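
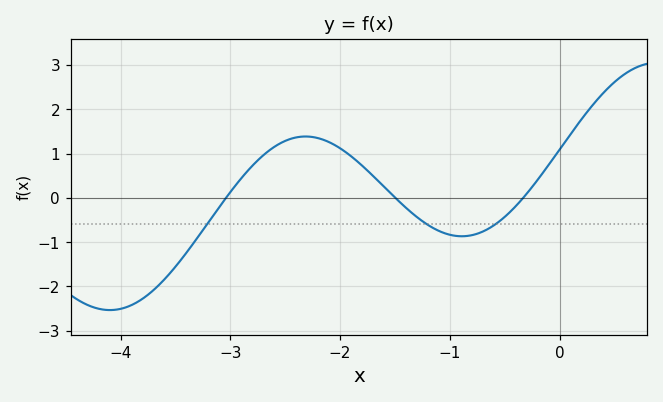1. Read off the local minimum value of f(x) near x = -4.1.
-2.53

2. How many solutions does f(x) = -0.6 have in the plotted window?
3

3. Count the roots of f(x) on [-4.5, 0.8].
3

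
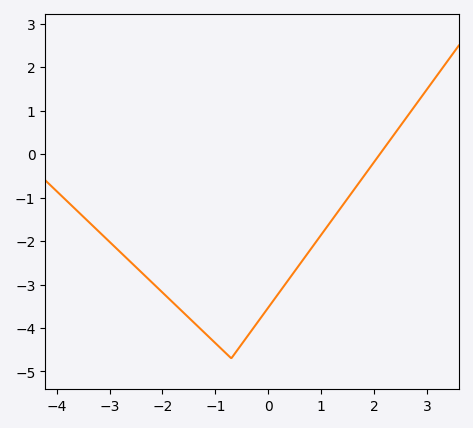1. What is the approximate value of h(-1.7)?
-3.5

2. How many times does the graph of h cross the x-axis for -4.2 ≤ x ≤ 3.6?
1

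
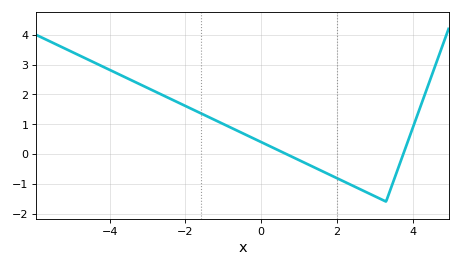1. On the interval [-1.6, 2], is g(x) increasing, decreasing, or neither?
decreasing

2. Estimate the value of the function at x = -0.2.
0.5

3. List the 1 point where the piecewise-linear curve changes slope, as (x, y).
(3.3, -1.6)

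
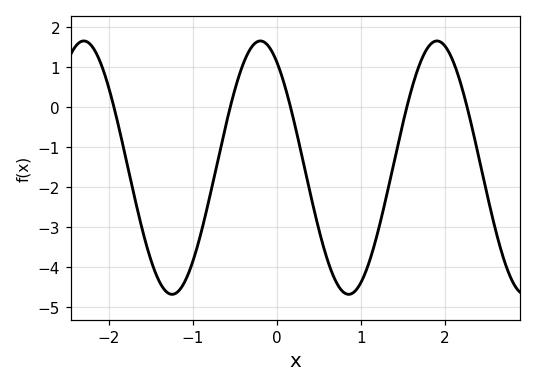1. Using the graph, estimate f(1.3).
-2.3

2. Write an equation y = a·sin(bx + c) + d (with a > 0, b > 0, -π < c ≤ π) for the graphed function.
y = 3.17sin(3x + 2.2) - 1.51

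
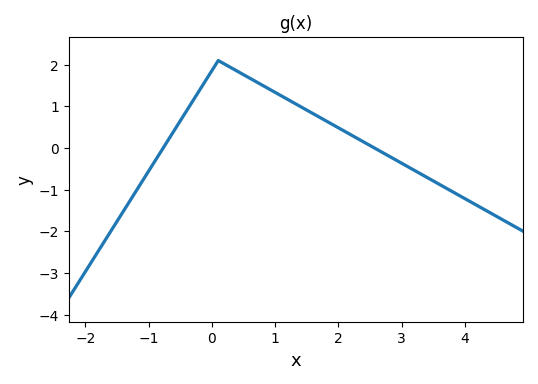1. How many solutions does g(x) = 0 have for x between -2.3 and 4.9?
2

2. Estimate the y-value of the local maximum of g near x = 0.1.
2.1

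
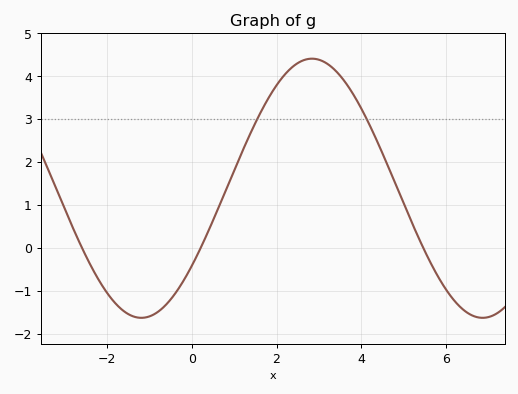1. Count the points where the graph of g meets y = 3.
2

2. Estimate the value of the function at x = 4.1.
3.06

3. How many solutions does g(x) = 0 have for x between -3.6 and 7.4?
3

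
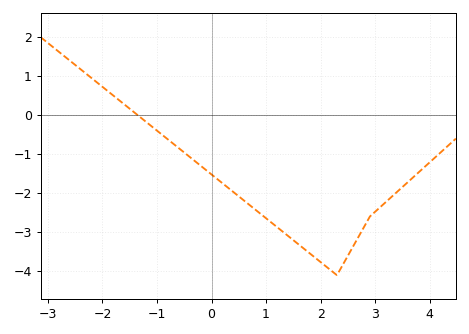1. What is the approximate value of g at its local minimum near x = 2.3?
-4.1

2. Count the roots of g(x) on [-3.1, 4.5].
1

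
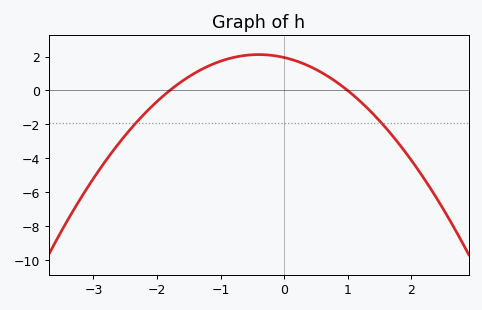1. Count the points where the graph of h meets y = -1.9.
2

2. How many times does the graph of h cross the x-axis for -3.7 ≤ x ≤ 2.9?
2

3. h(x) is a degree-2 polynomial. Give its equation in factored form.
y = -1.08(x + 1.8)(x - 1)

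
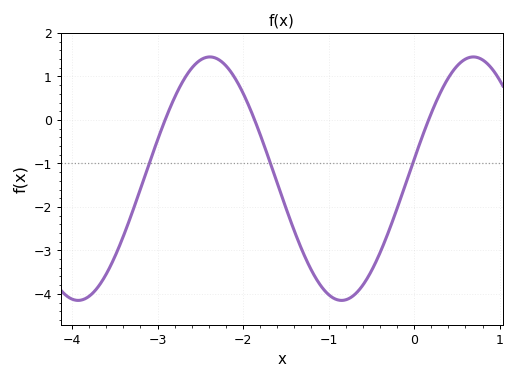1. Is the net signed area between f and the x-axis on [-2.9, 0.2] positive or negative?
negative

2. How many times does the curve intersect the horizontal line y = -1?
3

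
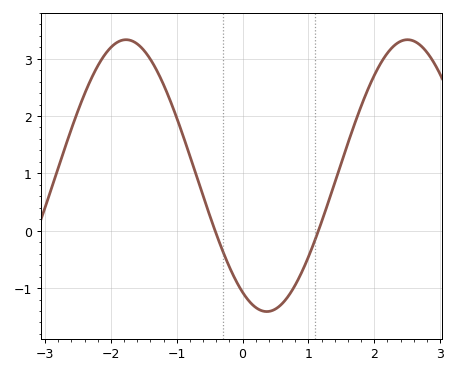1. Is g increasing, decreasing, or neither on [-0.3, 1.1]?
neither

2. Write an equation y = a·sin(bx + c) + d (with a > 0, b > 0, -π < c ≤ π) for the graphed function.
y = 2.37sin(1.47x - 2.11) + 0.96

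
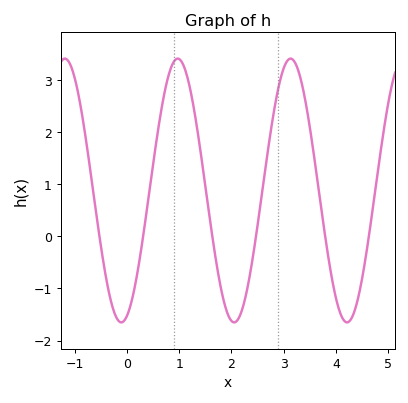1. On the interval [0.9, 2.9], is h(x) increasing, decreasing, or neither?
neither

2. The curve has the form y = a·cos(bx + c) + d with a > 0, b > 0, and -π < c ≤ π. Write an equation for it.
y = 2.53cos(2.9x - 2.8) + 0.88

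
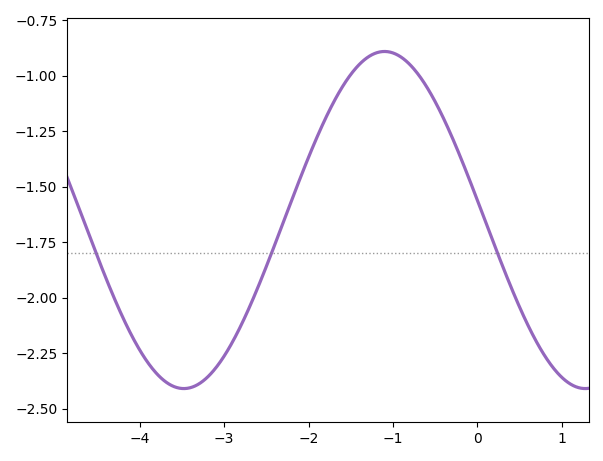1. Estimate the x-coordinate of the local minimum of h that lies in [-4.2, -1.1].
-3.48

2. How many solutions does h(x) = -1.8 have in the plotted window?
3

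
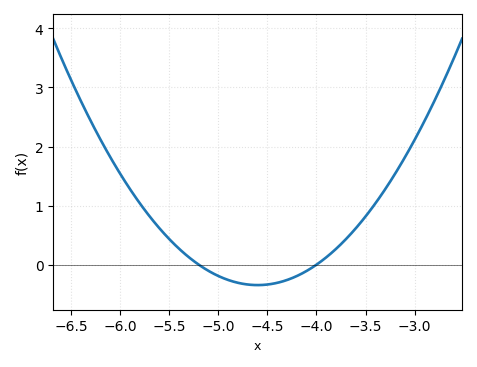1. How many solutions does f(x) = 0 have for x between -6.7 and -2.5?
2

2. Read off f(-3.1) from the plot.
1.81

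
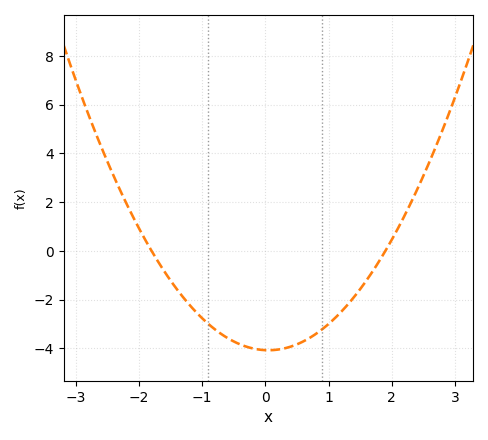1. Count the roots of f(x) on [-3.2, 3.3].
2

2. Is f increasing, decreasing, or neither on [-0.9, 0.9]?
neither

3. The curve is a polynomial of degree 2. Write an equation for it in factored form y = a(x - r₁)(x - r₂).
y = 1.19(x + 1.8)(x - 1.9)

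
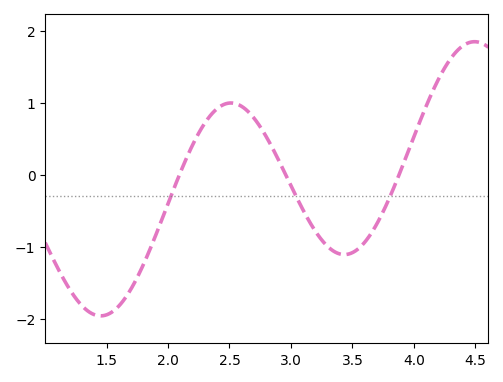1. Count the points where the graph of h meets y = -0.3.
3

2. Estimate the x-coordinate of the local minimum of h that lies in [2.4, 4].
3.43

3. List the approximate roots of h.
2.09, 2.96, 3.88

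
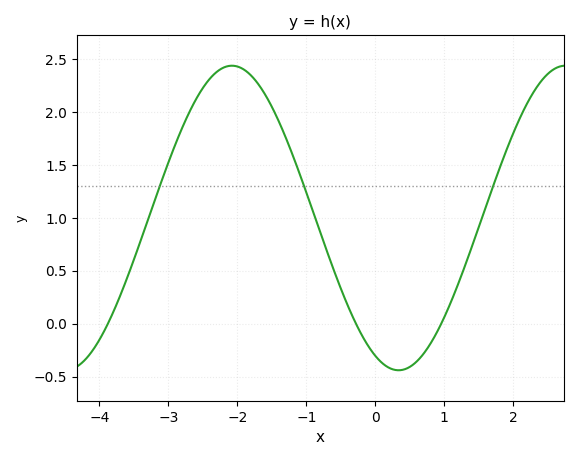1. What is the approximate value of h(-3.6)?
0.429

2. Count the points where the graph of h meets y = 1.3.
3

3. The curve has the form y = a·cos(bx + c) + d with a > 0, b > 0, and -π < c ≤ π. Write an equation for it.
y = 1.44cos(1.3x + 2.7) + 1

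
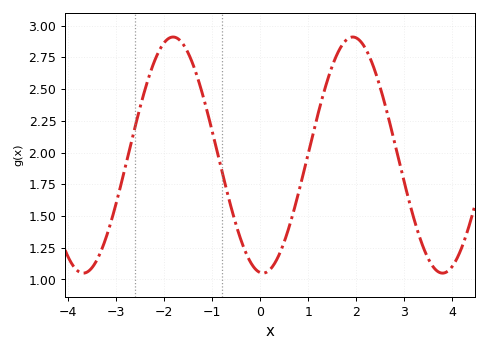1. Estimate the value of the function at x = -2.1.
2.8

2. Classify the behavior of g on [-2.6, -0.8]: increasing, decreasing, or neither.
neither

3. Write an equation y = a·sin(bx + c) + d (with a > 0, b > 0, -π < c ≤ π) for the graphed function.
y = 0.93sin(1.7x - 1.7) + 1.98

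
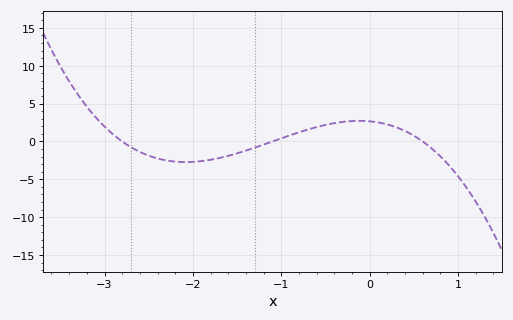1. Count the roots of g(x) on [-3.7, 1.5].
3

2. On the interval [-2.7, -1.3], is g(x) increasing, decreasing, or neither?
neither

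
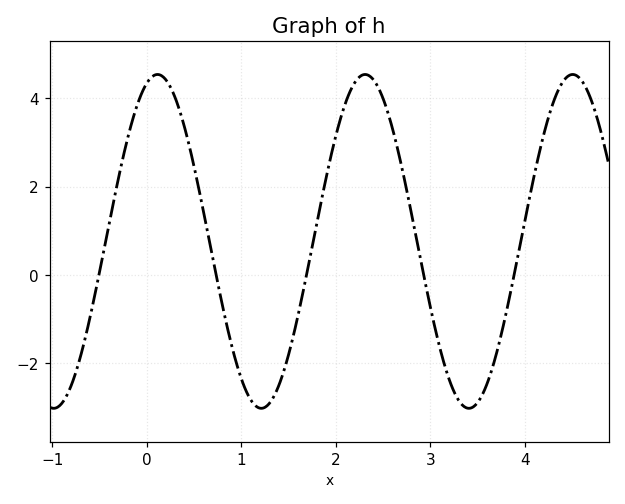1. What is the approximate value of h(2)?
3.16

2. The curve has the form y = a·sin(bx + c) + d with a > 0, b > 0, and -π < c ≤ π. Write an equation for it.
y = 3.78sin(2.86x + 1.25) + 0.76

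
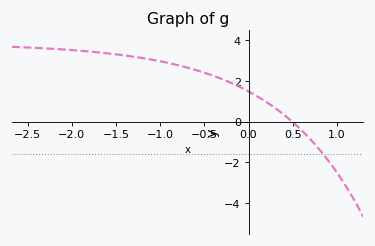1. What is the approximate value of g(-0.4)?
2.2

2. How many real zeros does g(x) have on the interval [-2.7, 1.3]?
1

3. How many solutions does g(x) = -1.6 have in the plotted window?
1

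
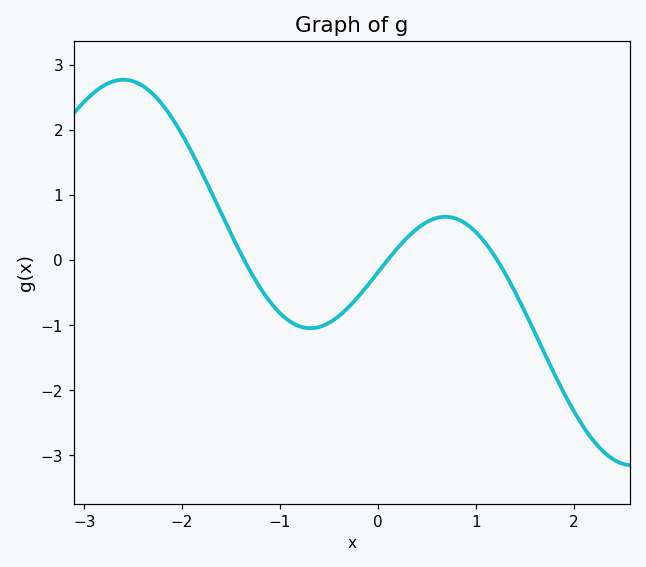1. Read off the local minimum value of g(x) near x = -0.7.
-1.05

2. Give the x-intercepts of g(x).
-1.37, 0.101, 1.22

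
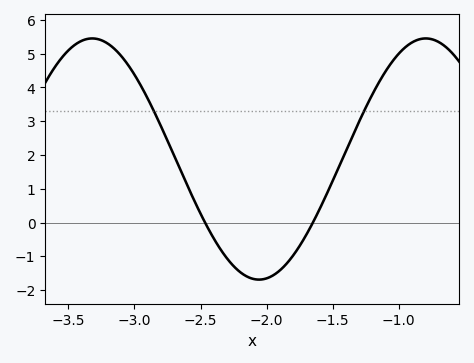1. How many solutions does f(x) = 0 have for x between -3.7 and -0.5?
2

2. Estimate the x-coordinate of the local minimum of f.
-2.05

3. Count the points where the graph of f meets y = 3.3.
2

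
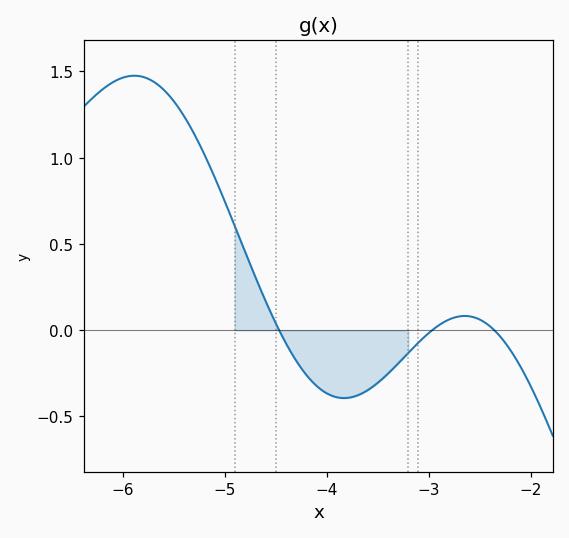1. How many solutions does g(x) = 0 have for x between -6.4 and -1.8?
3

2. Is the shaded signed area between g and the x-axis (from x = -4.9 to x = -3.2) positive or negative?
negative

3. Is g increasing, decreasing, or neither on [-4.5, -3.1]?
neither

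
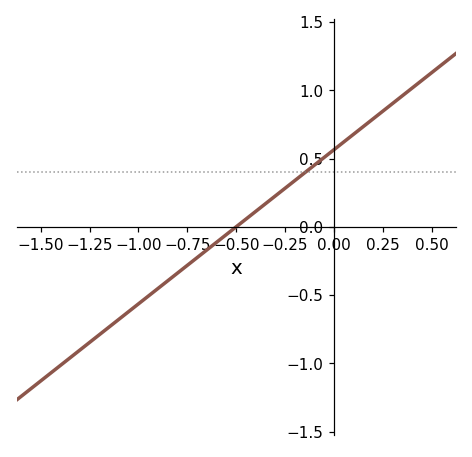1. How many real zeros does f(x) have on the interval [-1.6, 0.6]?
1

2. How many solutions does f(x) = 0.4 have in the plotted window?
1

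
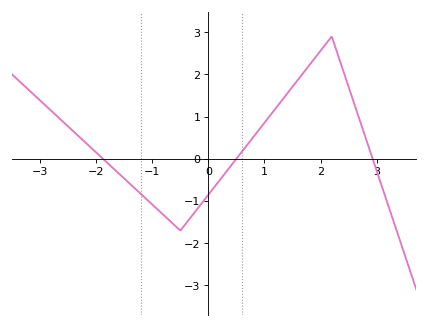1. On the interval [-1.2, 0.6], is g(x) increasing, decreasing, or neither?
neither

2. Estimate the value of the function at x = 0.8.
0.5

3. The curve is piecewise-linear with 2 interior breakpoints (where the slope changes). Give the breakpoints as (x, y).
(-0.5, -1.7); (2.2, 2.9)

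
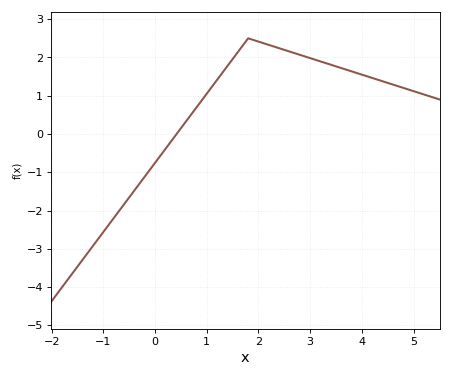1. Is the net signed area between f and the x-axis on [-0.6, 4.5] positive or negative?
positive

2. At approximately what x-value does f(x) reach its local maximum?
1.8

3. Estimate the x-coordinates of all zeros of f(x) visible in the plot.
0.417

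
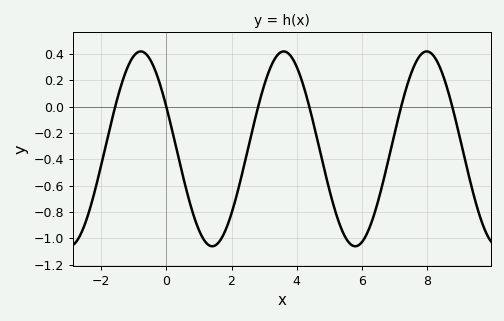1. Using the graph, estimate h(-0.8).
0.42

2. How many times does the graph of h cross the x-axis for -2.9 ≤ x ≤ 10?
6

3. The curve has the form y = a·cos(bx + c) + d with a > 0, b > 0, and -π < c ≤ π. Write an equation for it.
y = 0.74cos(1.43x + 1.13) - 0.32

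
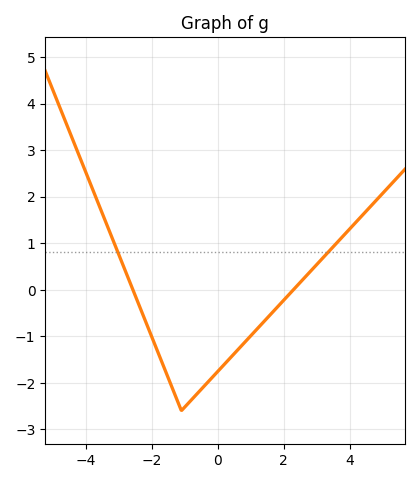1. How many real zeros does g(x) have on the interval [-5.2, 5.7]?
2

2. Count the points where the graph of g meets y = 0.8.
2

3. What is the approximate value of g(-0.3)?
-2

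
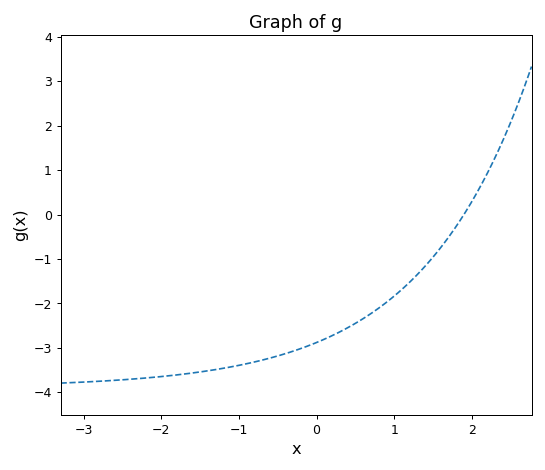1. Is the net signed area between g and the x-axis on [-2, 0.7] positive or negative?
negative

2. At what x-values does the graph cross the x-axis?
1.9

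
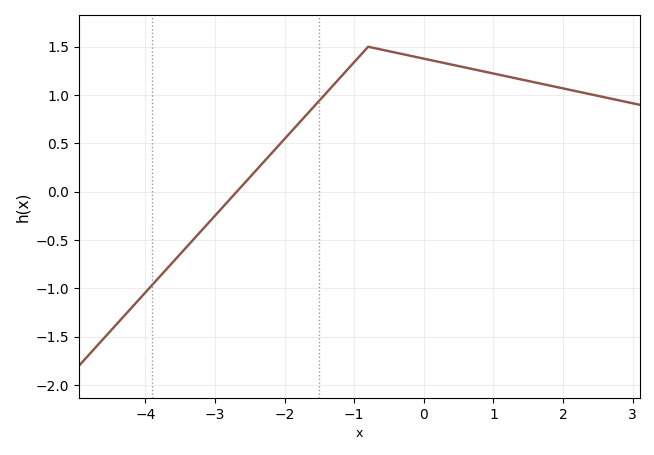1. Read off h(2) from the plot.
1.07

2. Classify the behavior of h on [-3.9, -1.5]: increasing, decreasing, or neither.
increasing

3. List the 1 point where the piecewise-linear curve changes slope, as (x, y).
(-0.8, 1.5)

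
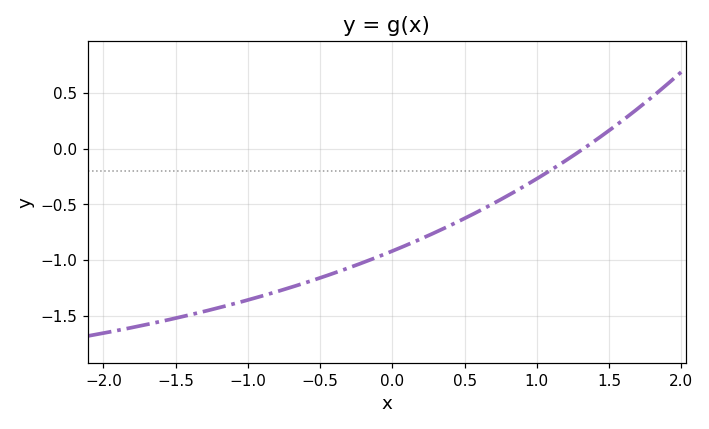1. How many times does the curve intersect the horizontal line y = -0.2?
1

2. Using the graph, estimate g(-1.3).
-1.45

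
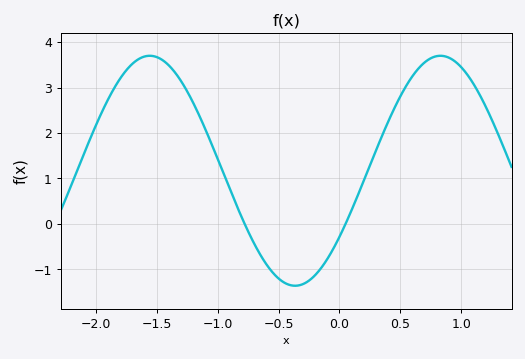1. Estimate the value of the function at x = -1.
1.4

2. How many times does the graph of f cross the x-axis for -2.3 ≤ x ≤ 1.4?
2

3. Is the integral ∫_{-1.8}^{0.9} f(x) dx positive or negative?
positive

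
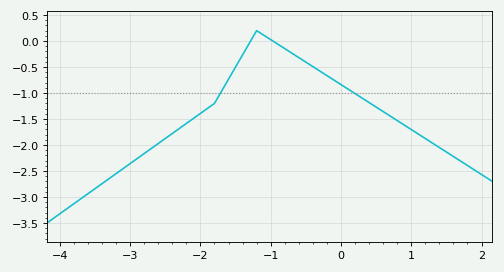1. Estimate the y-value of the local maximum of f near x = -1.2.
0.2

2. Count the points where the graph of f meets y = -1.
2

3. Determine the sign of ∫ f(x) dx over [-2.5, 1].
negative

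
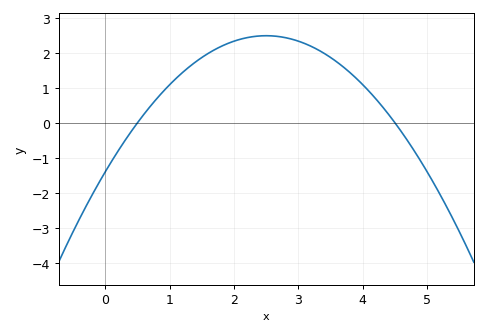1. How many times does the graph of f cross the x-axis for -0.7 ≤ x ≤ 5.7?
2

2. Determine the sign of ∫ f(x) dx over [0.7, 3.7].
positive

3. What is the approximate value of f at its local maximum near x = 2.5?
2.48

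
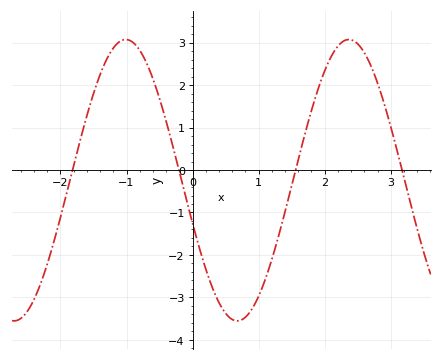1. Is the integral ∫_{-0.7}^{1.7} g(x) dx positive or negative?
negative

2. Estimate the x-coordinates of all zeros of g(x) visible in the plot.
-1.82, -0.207, 1.56, 3.17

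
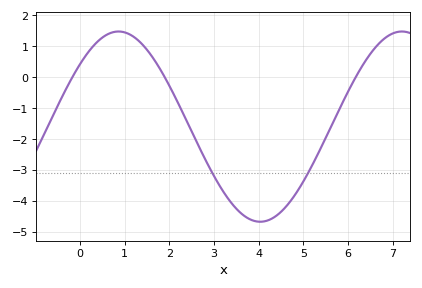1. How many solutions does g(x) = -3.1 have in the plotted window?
2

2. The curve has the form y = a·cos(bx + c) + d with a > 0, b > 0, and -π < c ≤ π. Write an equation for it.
y = 3.08cos(0.99x - 0.852) - 1.6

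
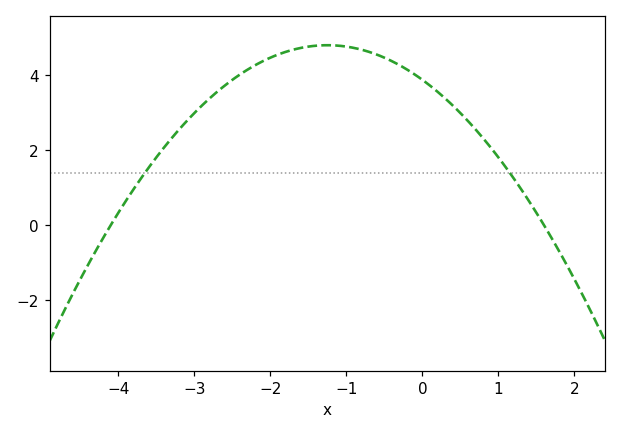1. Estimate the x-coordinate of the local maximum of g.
-1.25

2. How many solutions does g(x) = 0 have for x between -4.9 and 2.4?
2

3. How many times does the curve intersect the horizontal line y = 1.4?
2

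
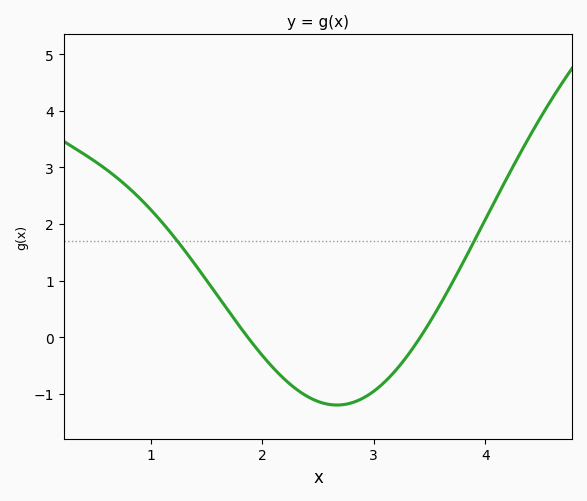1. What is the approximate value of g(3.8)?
1.3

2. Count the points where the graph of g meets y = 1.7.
2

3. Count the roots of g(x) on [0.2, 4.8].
2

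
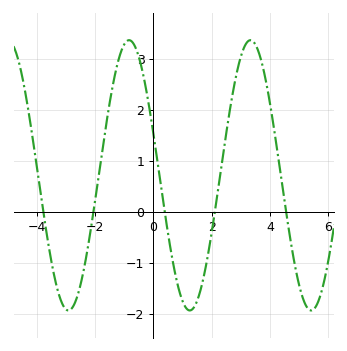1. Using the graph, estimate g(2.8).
2.56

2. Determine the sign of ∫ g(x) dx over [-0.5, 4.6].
positive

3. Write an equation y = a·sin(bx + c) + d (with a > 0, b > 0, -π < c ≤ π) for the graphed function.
y = 2.65sin(1.51x + 2.82) + 0.72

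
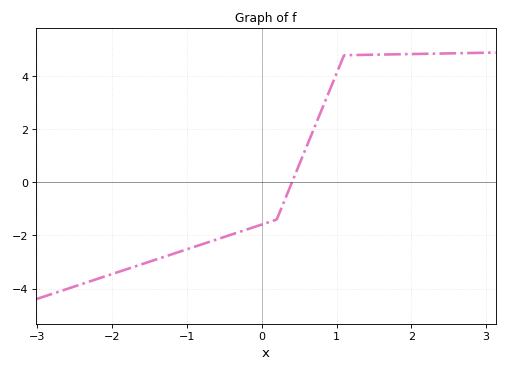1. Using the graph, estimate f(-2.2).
-3.6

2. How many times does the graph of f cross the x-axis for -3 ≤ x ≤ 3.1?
1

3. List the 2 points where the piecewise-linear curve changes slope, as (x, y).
(0.2, -1.4); (1.1, 4.8)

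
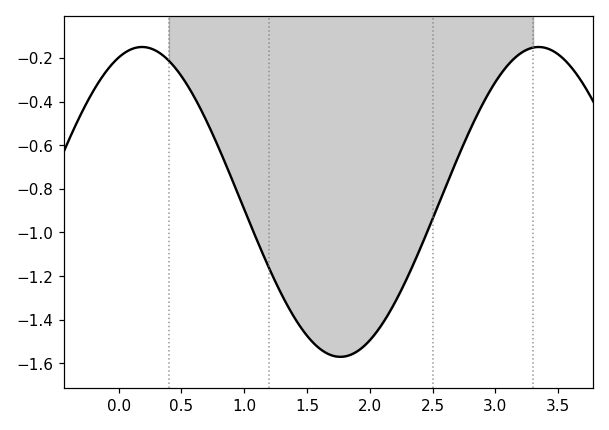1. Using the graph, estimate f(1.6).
-1.54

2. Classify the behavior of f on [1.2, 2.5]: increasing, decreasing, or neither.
neither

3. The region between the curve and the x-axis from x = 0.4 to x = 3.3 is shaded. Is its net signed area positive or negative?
negative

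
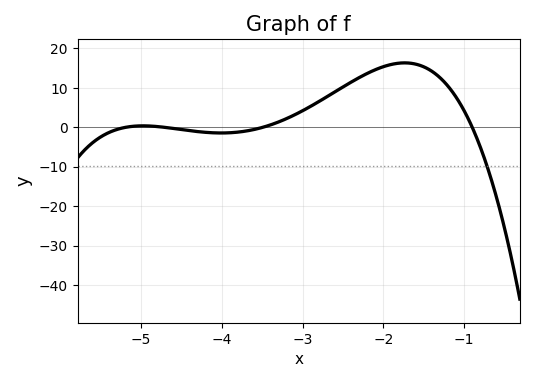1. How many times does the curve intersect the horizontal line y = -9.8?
1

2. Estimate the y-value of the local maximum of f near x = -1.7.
16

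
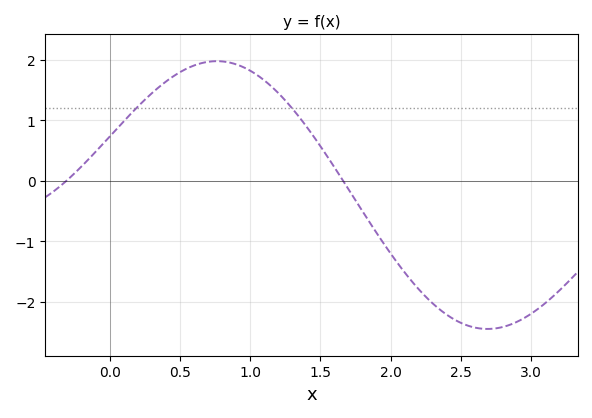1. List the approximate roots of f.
-0.306, 1.66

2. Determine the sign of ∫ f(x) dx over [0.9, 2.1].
positive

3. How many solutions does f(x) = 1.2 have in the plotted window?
2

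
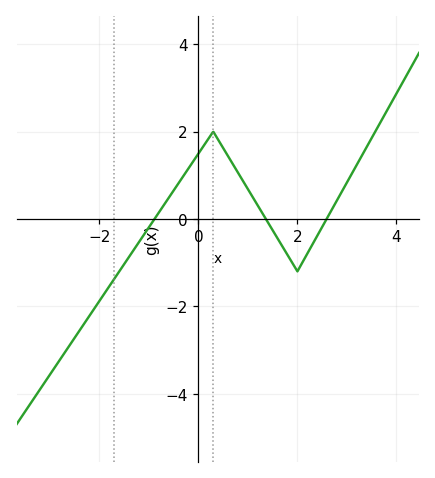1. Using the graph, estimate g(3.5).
1.8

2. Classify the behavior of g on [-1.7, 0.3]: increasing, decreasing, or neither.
increasing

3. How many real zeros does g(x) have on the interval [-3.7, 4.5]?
3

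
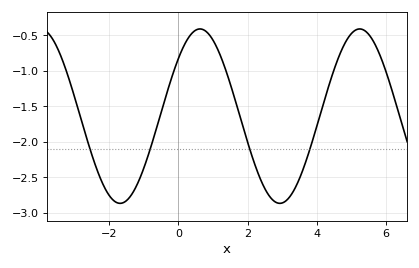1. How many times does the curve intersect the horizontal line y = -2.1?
4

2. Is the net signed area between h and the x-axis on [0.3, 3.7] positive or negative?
negative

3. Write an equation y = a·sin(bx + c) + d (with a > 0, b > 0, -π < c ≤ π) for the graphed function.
y = 1.23sin(1.4x + 0.72) - 1.64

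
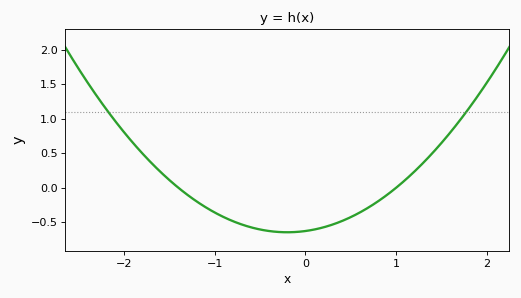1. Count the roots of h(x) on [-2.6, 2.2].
2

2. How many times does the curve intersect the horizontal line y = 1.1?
2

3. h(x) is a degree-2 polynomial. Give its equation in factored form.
y = 0.45(x + 1.4)(x - 1)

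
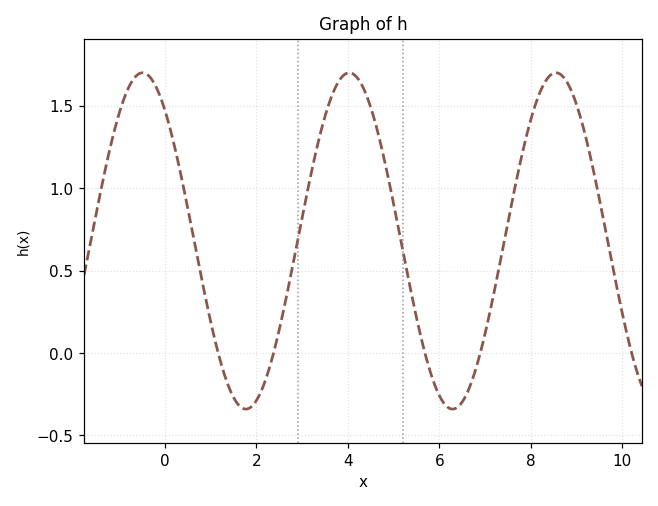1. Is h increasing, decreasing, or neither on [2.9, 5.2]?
neither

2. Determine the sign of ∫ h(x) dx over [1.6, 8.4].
positive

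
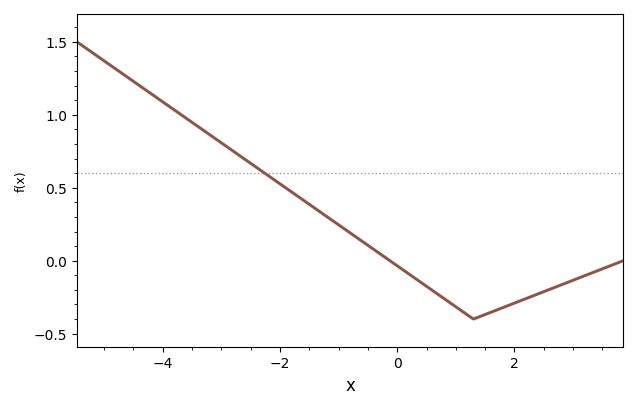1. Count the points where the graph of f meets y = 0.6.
1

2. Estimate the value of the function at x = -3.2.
0.85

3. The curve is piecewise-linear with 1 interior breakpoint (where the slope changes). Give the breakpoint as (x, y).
(1.3, -0.4)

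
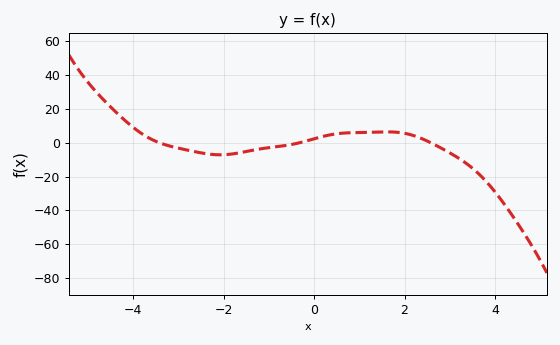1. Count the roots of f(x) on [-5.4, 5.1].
3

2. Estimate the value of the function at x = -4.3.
15.9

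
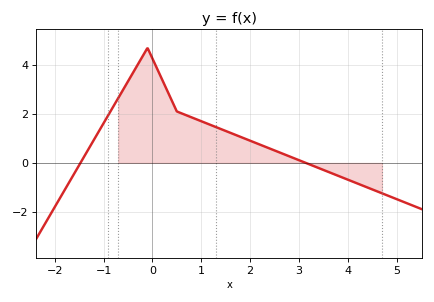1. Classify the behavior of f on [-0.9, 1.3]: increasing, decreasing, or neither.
neither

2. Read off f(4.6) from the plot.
-1.2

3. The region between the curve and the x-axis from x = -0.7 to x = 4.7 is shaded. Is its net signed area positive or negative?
positive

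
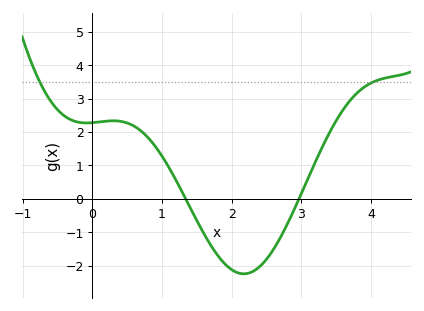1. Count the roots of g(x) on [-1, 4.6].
2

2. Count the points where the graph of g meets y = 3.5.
2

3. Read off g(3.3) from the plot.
1.5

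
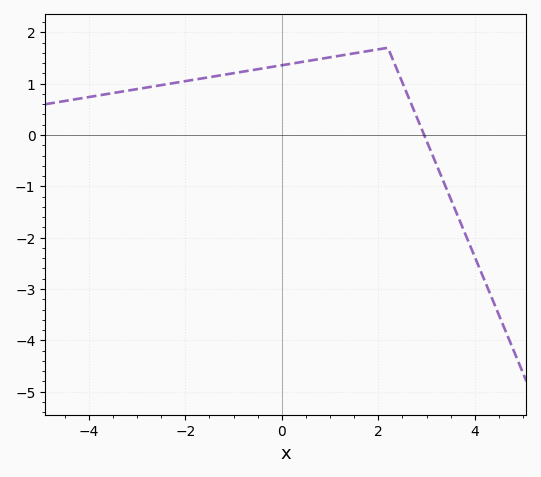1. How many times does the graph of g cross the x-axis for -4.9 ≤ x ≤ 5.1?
1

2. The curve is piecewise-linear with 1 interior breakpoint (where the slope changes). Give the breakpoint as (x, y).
(2.2, 1.7)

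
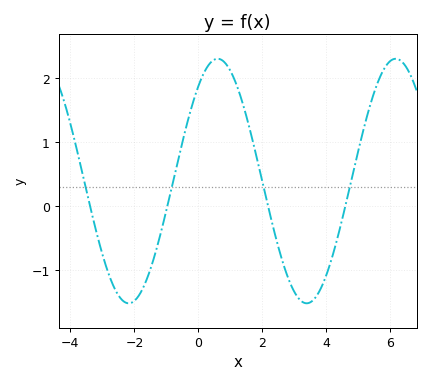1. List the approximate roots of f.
-3.39, -0.97, 2.17, 4.59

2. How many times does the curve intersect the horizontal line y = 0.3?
4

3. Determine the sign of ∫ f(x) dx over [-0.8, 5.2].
positive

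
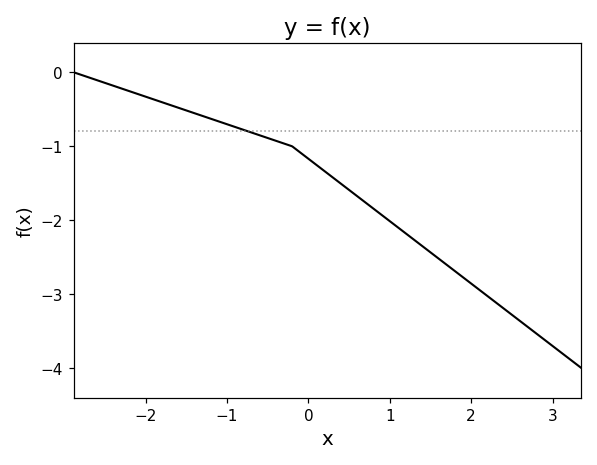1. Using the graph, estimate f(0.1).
-1.25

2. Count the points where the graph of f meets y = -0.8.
1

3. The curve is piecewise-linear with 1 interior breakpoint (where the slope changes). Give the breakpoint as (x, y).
(-0.2, -1)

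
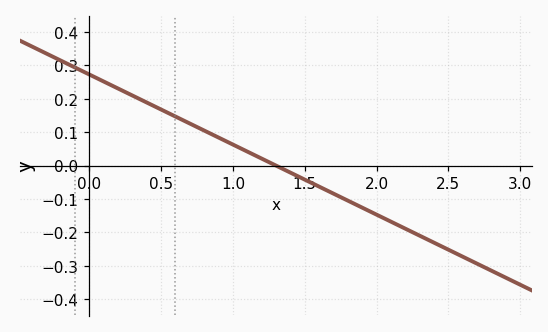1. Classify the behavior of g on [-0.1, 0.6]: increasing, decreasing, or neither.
decreasing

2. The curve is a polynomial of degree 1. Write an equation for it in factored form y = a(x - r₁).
y = -0.21(x - 1.3)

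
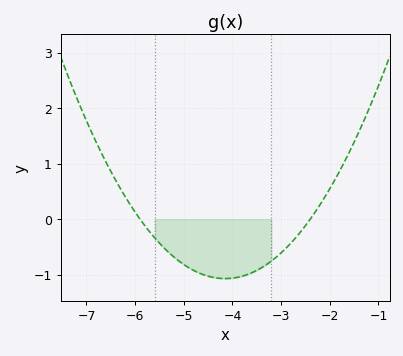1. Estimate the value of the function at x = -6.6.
1.03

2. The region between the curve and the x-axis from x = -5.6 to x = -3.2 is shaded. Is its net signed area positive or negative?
negative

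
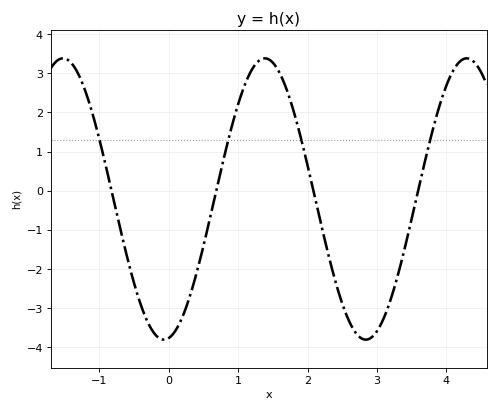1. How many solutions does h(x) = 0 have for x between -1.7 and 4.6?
4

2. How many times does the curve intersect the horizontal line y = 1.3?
4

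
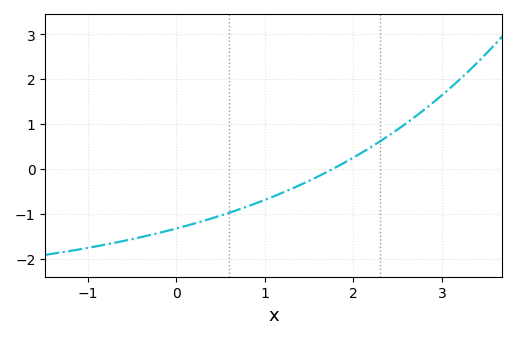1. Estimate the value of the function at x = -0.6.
-1.6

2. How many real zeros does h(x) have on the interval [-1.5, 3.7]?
1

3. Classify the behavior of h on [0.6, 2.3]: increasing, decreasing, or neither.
increasing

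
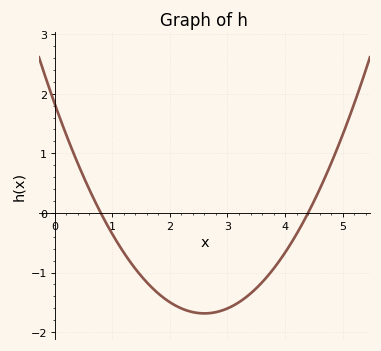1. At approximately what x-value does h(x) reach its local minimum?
2.6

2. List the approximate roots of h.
0.8, 4.4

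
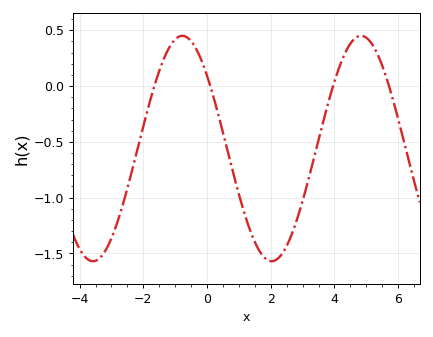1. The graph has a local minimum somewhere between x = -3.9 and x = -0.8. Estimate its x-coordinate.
-3.58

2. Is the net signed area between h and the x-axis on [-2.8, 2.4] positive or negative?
negative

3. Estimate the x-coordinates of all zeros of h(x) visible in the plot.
-1.65, 0.102, 3.96, 5.71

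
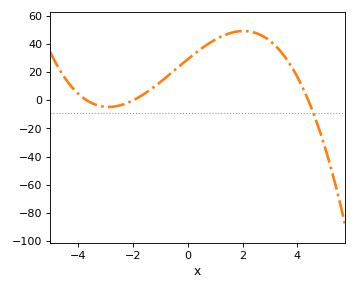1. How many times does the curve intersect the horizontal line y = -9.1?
1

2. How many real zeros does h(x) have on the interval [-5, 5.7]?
3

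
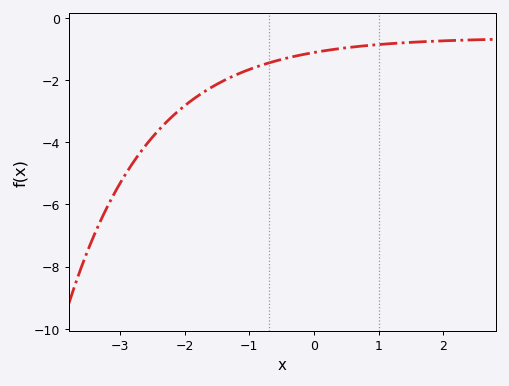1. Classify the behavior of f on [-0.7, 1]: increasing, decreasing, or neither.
increasing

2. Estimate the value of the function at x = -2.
-2.8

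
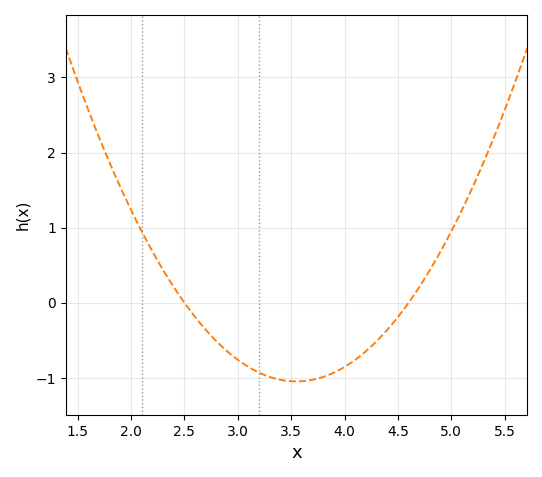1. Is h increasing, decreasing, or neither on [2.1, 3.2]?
decreasing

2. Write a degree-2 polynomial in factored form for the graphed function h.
y = 0.95(x - 2.5)(x - 4.6)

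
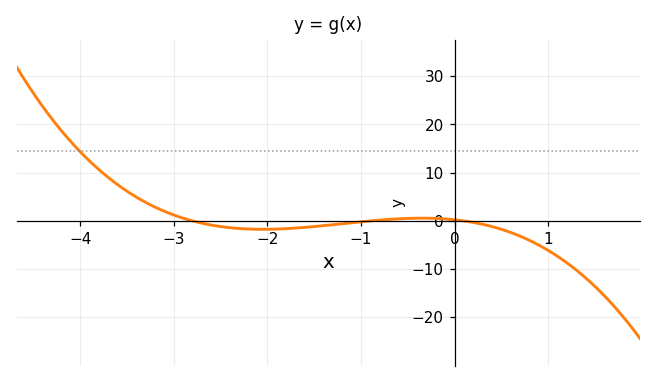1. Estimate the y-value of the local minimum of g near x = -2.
-2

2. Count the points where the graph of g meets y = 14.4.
1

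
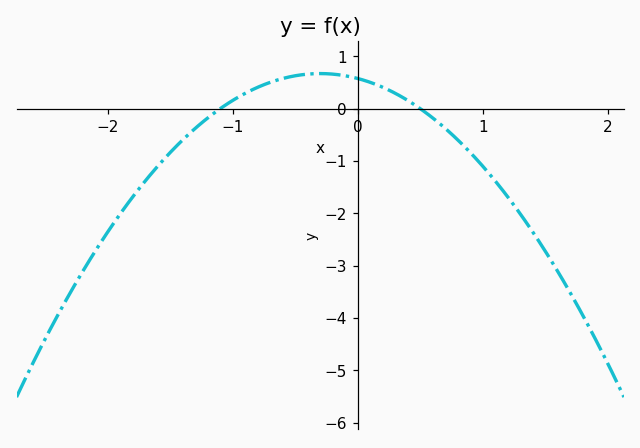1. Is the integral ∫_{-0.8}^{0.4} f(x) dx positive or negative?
positive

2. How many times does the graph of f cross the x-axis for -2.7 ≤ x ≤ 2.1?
2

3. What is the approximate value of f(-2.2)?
-3.12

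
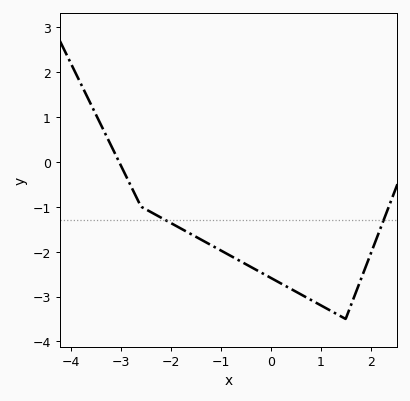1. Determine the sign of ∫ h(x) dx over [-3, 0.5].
negative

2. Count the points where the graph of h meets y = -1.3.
2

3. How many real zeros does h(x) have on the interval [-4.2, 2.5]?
1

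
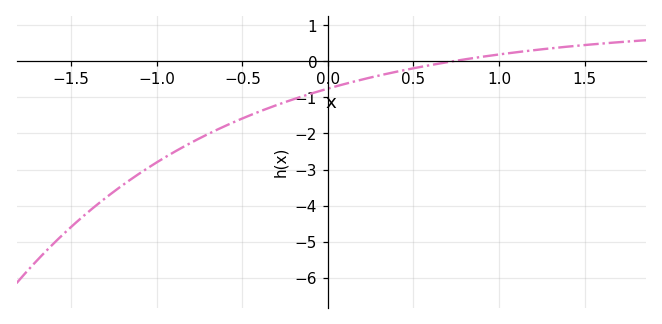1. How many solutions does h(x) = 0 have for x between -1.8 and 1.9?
1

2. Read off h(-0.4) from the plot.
-1.4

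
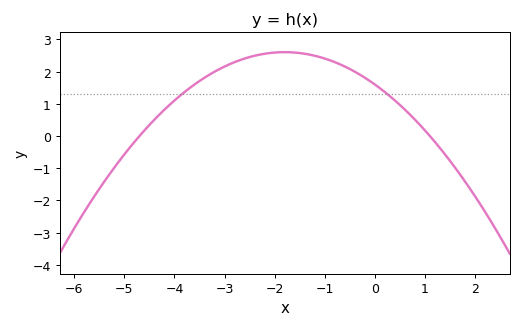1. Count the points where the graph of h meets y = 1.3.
2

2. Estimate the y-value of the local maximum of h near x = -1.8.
2.61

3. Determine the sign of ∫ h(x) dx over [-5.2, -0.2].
positive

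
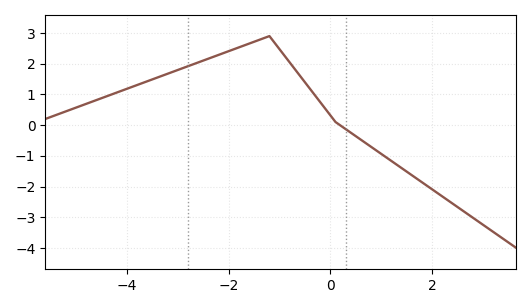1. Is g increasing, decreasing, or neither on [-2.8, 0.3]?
neither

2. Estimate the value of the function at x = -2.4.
2.2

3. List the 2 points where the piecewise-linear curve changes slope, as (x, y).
(-1.2, 2.9); (0.1, 0.1)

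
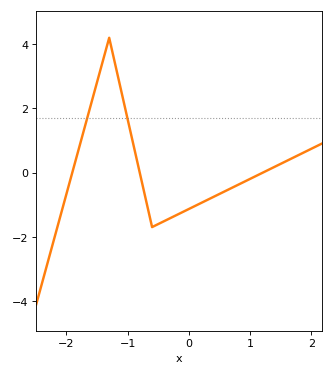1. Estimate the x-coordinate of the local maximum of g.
-1.3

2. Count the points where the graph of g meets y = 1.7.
2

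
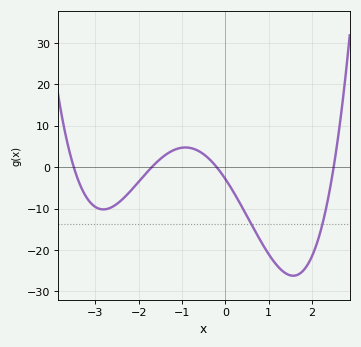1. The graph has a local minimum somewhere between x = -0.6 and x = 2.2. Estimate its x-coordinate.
1.57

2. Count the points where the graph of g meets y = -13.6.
2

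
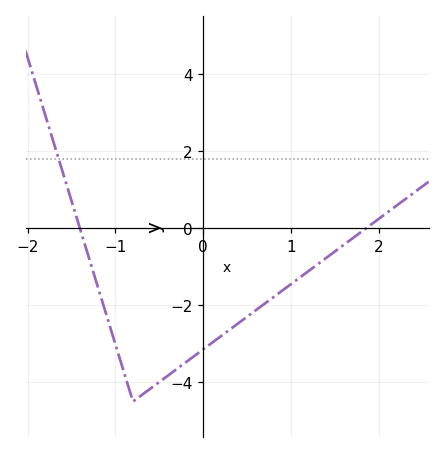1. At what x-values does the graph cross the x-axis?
-1.41, 1.86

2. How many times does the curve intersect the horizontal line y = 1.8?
1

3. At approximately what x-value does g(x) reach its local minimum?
-0.8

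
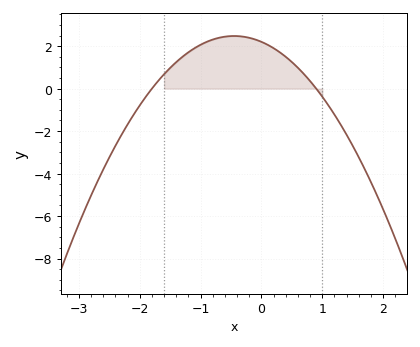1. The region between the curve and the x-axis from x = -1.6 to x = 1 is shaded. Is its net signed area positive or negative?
positive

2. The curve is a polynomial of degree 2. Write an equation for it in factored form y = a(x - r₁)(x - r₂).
y = -1.36(x + 1.8)(x - 0.9)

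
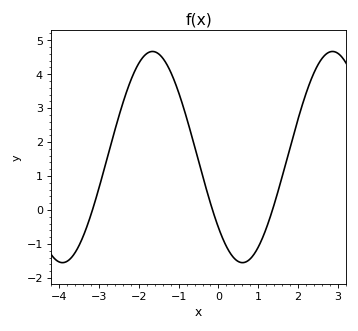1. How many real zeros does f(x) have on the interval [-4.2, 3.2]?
3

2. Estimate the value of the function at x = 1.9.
2.27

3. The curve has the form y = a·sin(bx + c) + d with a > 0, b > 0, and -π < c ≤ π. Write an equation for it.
y = 3.11sin(1.39x - 2.41) + 1.56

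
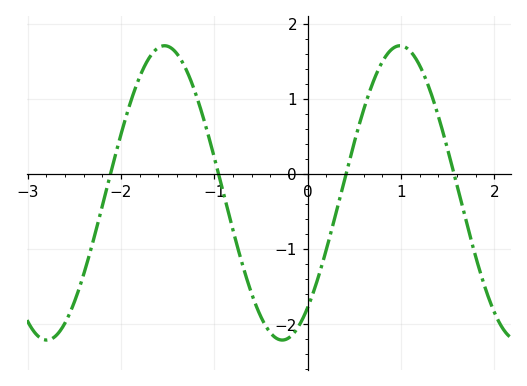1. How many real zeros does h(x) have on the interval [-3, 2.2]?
4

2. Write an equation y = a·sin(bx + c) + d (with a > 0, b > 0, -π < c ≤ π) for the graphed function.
y = 1.96sin(2.49x - 0.892) - 0.25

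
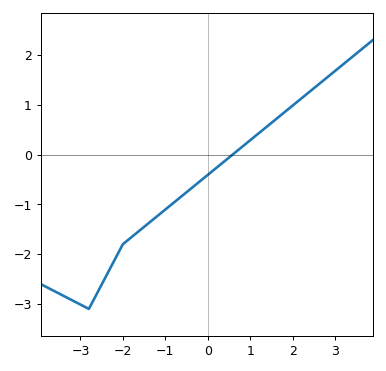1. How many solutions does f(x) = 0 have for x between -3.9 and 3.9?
1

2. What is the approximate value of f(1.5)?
0.6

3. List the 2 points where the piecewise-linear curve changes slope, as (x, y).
(-2.8, -3.1); (-2, -1.8)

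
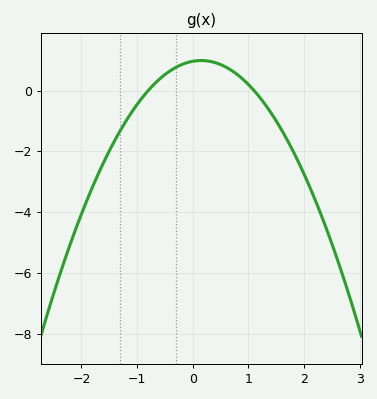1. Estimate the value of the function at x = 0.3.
1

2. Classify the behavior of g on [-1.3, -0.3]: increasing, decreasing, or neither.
increasing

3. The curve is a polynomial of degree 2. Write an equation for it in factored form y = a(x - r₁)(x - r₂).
y = -1.09(x + 0.8)(x - 1.1)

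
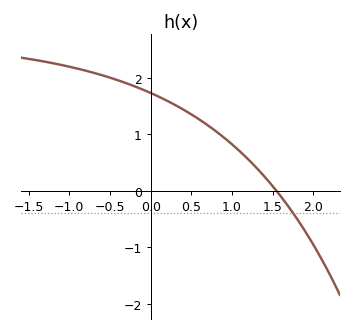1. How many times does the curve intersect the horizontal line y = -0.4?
1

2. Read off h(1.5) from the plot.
0.085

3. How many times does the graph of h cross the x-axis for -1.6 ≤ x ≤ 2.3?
1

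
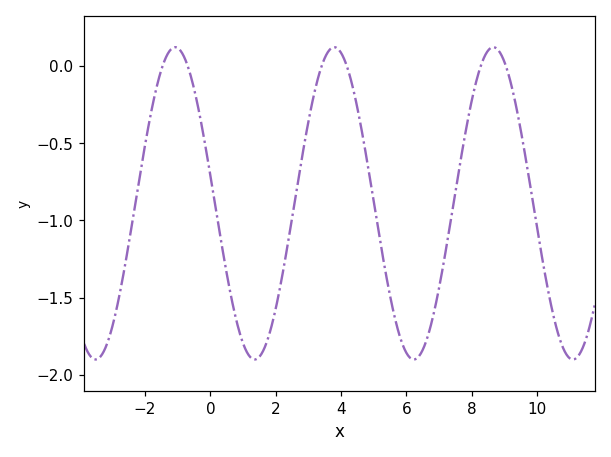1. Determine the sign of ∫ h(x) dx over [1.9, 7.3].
negative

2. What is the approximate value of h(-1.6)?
-0.1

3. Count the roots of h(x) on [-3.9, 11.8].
6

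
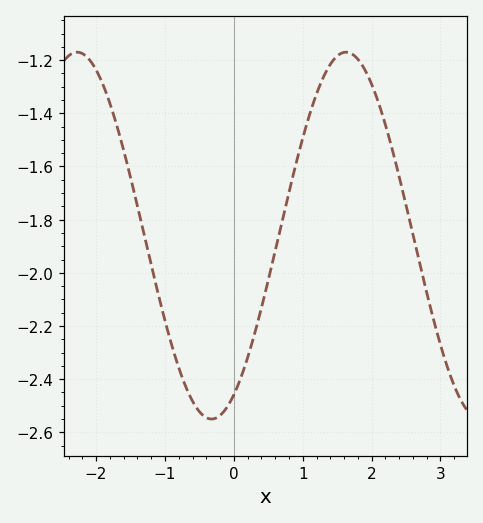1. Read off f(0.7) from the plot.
-1.8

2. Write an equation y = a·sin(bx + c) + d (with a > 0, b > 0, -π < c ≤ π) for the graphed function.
y = 0.69sin(1.6x - 1) - 1.86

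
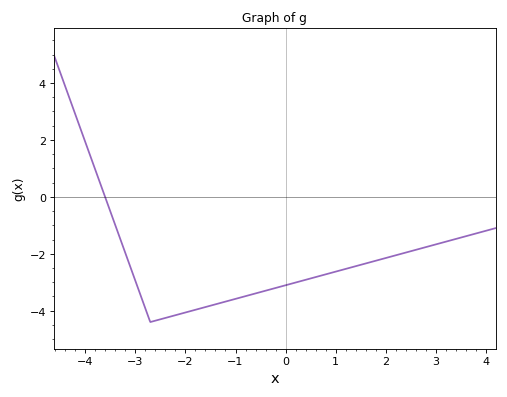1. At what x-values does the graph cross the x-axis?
-3.6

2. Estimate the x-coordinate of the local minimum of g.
-2.6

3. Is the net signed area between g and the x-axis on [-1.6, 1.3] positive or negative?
negative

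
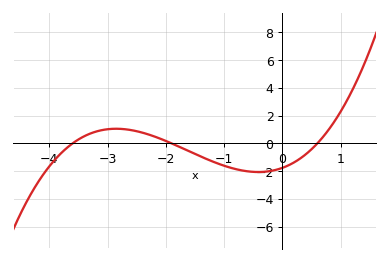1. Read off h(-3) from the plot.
1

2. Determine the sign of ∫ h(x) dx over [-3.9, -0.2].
negative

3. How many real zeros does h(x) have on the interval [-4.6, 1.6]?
3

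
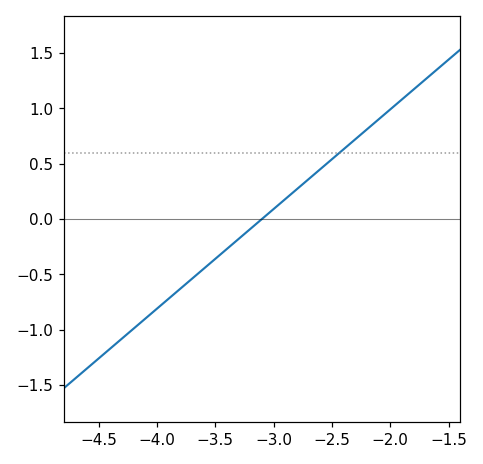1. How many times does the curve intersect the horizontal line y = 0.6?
1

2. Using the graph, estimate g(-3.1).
0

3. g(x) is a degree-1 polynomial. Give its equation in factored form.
y = 0.9(x + 3.1)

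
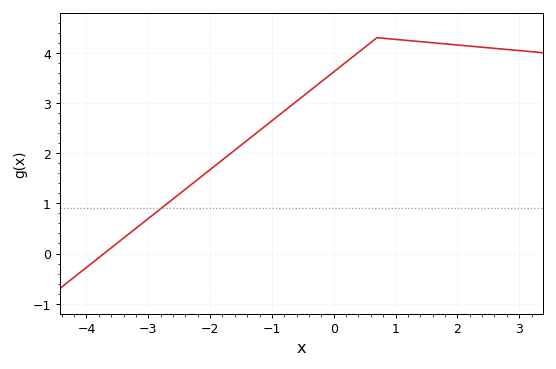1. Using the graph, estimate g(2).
4.15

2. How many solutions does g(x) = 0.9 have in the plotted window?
1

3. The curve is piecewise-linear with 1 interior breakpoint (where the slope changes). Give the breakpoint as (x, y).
(0.7, 4.3)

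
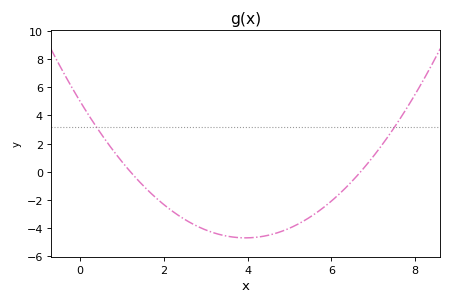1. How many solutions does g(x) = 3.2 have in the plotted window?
2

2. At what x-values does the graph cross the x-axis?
1.2, 6.7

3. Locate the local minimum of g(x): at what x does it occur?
3.95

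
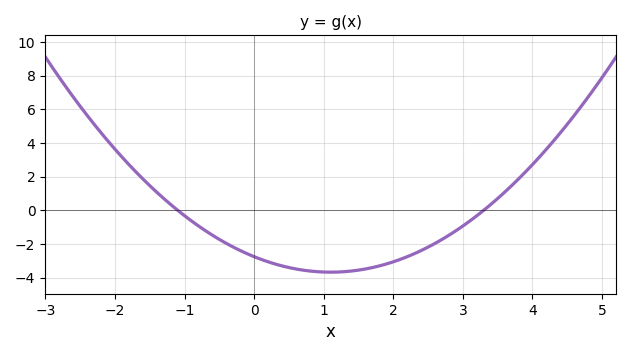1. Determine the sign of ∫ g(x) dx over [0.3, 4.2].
negative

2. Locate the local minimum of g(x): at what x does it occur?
1.2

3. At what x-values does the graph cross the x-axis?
-1, 3.2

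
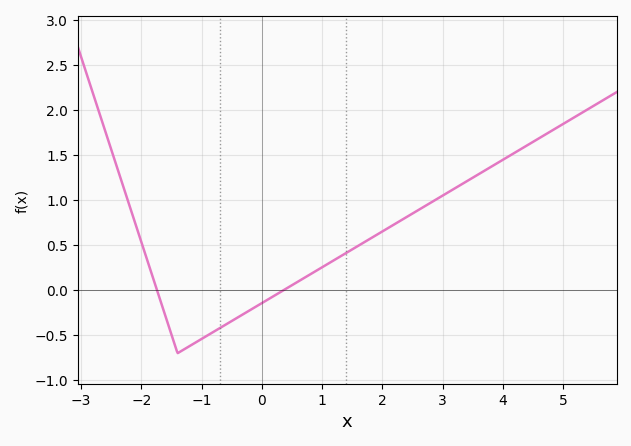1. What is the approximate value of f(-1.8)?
0.1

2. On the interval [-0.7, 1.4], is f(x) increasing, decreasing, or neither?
increasing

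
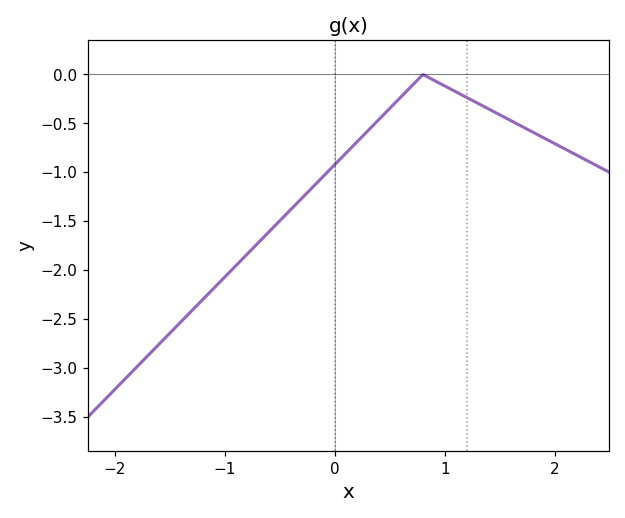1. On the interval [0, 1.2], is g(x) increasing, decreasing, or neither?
neither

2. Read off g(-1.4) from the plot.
-2.53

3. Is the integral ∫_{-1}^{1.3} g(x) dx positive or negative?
negative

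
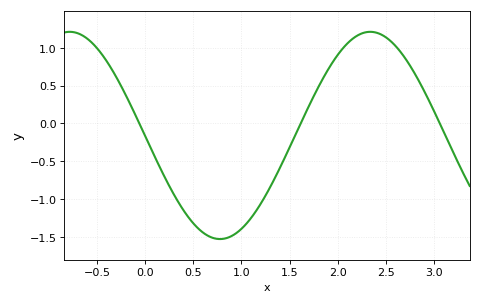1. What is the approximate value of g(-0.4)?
0.8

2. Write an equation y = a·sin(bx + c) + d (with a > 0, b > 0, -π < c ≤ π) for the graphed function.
y = 1.37sin(2x - 3.1) - 0.16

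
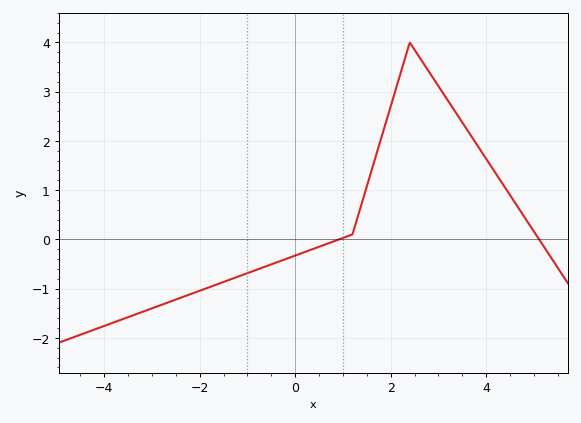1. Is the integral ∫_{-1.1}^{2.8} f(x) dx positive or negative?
positive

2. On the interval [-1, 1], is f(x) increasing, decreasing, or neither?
increasing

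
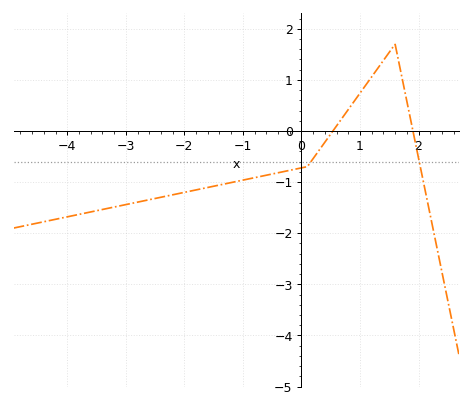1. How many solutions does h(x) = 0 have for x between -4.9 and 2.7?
2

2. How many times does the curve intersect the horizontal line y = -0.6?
2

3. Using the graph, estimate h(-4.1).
-1.7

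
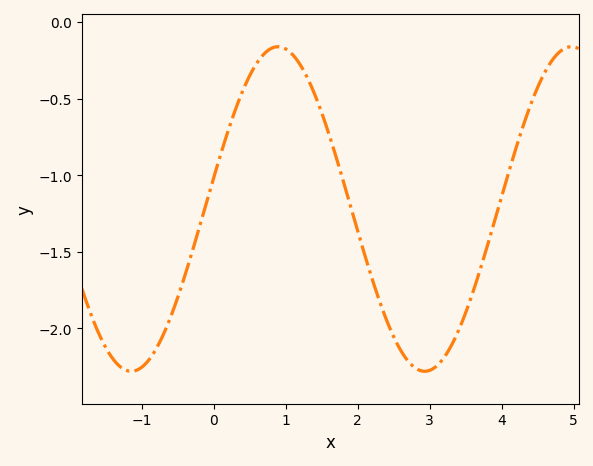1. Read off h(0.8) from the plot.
-0.17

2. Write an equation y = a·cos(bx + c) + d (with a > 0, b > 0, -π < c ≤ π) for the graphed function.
y = 1.06cos(1.54x - 1.37) - 1.22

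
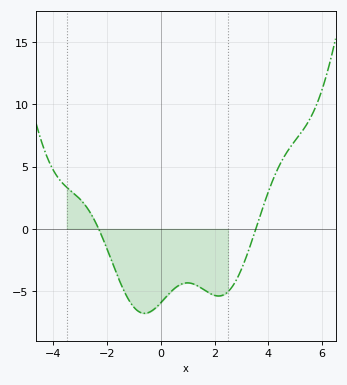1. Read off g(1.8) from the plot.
-5.15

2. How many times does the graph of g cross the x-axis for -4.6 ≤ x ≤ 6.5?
2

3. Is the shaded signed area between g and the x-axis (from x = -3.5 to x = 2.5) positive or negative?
negative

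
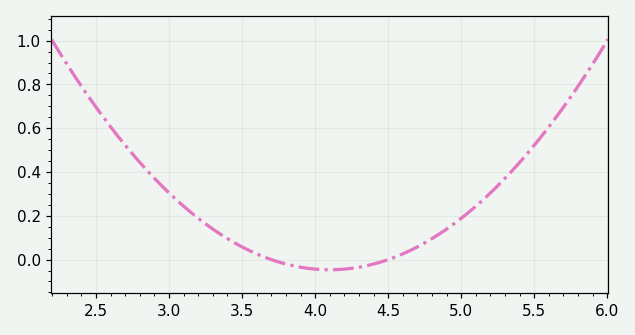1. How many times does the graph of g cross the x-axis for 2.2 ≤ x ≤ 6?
2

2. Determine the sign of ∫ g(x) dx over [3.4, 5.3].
positive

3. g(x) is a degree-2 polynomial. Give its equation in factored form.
y = 0.29(x - 3.7)(x - 4.5)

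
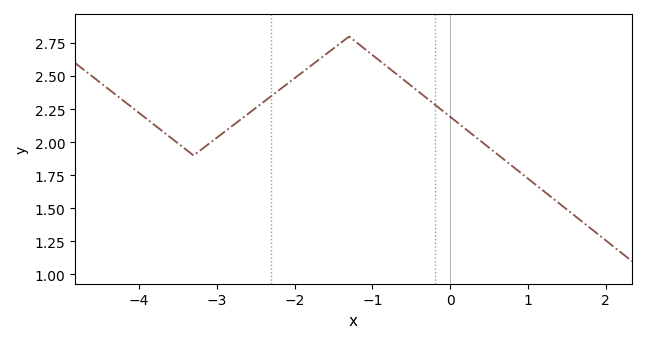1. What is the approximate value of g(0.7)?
1.87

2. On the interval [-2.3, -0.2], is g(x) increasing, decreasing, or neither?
neither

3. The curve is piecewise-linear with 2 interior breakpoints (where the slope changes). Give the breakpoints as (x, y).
(-3.3, 1.9); (-1.3, 2.8)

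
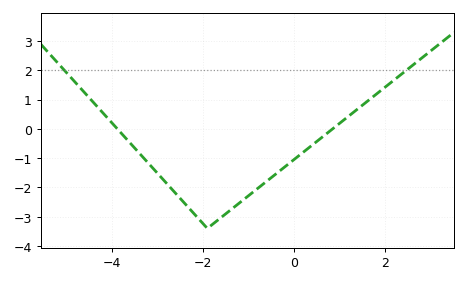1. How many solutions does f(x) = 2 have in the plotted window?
2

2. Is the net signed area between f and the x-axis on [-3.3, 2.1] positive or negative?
negative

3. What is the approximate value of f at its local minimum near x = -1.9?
-3.4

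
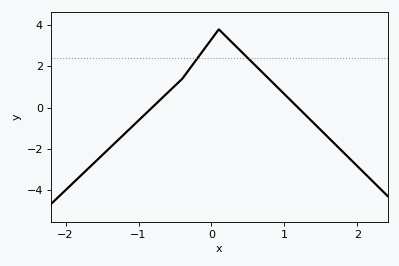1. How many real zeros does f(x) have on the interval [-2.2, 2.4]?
2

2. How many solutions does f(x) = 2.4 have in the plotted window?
2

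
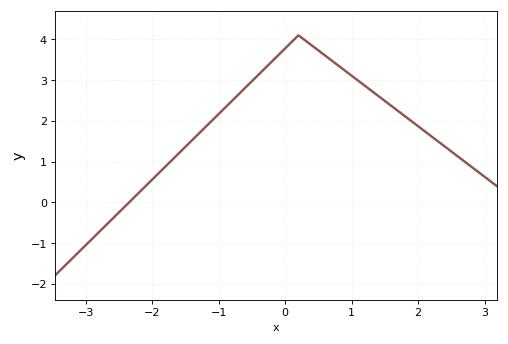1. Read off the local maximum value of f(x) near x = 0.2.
4.1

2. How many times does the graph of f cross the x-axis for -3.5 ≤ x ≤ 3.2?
1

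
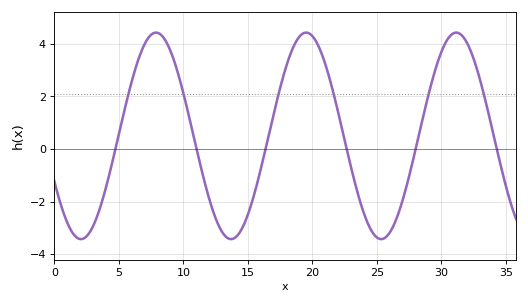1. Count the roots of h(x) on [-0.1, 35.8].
6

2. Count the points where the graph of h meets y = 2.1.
6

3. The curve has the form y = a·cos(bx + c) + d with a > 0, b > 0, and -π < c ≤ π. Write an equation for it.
y = 3.93cos(0.54x + 2) + 0.5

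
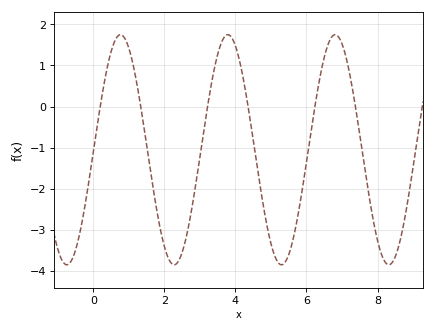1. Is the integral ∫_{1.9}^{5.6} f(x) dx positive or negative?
negative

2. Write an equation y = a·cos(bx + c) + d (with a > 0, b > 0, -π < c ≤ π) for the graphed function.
y = 2.8cos(2.1x - 1.6) - 1.05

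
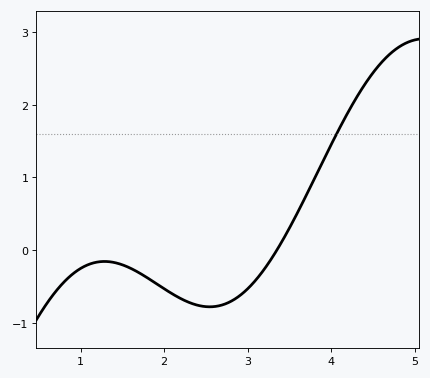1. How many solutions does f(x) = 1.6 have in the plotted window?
1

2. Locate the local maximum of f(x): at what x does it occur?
1.29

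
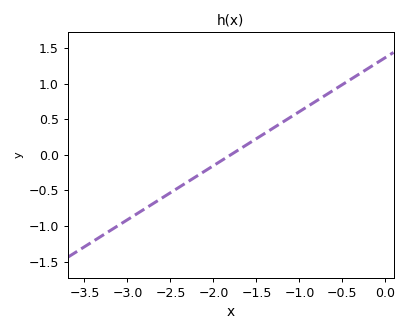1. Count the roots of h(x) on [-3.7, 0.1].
1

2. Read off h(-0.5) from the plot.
0.988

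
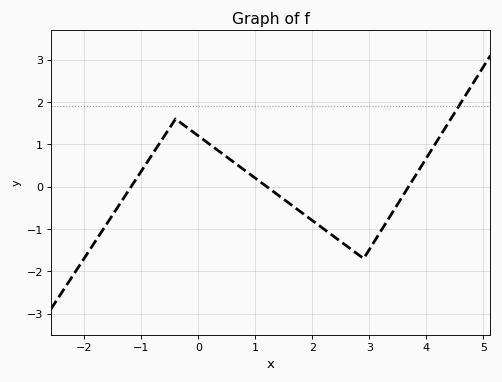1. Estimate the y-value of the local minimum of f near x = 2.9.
-1.7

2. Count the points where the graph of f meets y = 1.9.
1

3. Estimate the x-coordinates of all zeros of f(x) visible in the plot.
-1.2, 1.2, 3.6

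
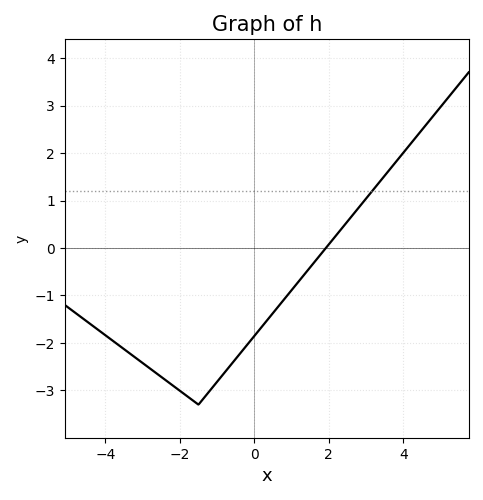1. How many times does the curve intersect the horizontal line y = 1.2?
1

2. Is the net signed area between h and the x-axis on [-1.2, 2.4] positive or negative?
negative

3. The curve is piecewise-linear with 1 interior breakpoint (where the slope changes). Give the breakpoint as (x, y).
(-1.5, -3.3)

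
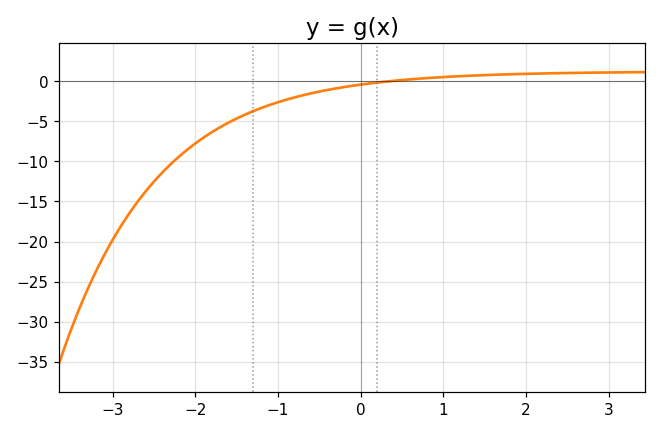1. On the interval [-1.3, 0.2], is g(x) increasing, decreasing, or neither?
increasing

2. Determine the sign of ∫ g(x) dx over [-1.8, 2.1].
negative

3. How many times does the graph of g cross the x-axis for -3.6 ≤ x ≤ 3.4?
1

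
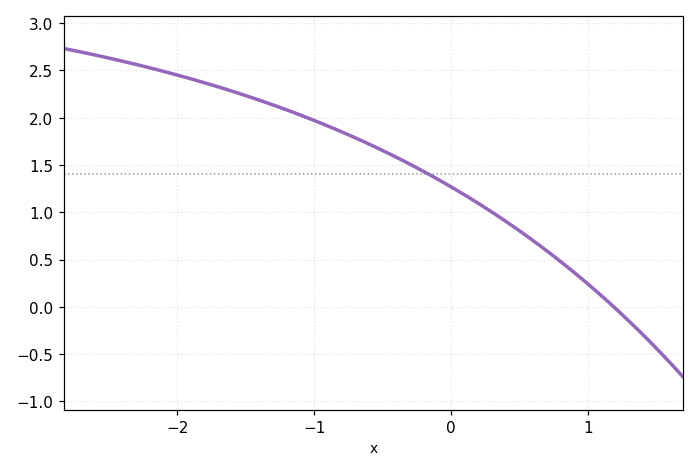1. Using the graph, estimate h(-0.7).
1.79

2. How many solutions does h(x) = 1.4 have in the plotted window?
1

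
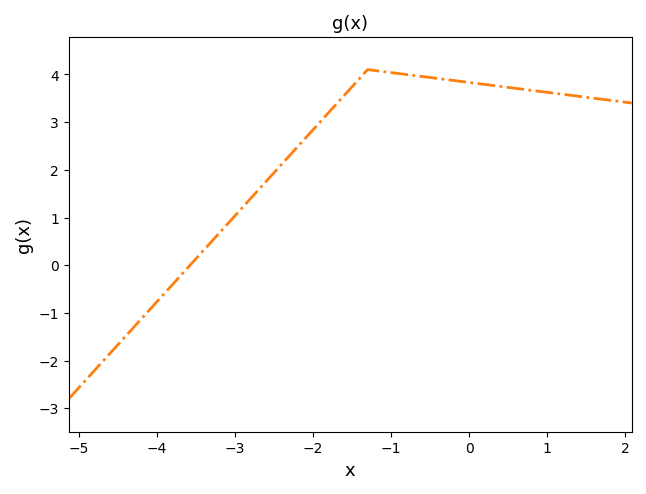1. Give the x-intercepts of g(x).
-3.6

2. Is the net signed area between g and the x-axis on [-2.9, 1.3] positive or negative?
positive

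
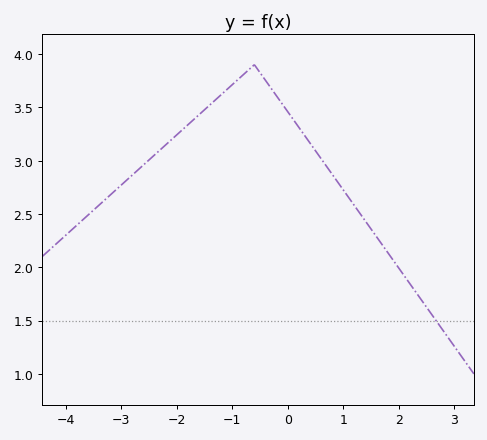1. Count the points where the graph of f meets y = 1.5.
1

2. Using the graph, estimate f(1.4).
2.45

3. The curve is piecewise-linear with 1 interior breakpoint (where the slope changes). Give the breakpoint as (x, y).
(-0.6, 3.9)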